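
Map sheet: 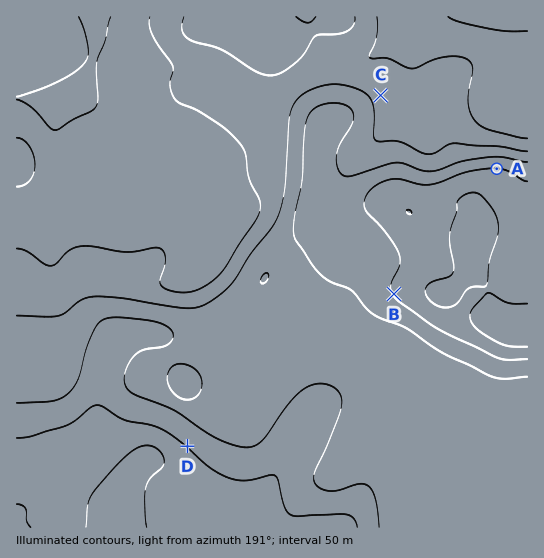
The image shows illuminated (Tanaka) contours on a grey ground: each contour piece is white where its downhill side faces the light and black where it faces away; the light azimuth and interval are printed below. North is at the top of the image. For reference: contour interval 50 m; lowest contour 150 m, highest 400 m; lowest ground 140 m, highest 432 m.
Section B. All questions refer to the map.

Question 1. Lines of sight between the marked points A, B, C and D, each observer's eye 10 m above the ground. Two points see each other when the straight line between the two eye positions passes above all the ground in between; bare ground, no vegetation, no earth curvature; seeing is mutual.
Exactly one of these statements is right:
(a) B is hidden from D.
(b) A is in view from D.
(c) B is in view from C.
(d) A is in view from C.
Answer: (d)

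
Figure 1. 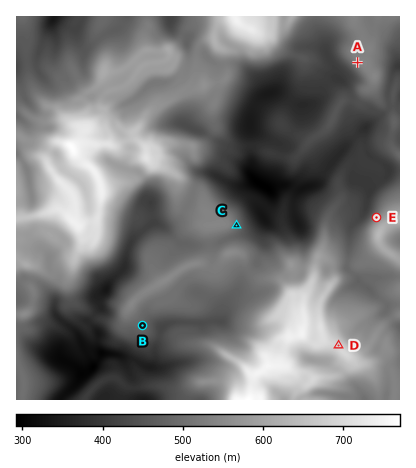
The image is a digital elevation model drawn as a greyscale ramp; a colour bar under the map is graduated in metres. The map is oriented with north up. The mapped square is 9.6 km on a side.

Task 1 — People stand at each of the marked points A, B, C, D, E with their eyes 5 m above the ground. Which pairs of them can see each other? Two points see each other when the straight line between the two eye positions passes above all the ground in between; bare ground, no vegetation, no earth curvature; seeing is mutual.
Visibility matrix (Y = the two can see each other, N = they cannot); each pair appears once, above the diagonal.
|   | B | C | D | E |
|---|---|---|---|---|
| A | N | Y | Y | Y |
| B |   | N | N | N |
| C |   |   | N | Y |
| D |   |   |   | N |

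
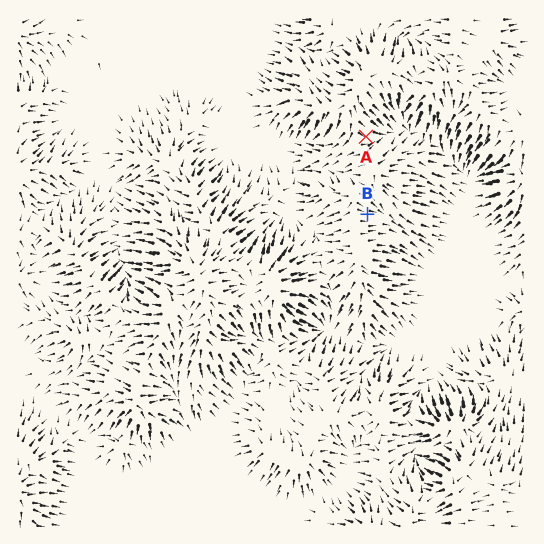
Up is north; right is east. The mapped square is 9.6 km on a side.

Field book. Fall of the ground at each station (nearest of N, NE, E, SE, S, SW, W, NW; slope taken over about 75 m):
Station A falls E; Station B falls E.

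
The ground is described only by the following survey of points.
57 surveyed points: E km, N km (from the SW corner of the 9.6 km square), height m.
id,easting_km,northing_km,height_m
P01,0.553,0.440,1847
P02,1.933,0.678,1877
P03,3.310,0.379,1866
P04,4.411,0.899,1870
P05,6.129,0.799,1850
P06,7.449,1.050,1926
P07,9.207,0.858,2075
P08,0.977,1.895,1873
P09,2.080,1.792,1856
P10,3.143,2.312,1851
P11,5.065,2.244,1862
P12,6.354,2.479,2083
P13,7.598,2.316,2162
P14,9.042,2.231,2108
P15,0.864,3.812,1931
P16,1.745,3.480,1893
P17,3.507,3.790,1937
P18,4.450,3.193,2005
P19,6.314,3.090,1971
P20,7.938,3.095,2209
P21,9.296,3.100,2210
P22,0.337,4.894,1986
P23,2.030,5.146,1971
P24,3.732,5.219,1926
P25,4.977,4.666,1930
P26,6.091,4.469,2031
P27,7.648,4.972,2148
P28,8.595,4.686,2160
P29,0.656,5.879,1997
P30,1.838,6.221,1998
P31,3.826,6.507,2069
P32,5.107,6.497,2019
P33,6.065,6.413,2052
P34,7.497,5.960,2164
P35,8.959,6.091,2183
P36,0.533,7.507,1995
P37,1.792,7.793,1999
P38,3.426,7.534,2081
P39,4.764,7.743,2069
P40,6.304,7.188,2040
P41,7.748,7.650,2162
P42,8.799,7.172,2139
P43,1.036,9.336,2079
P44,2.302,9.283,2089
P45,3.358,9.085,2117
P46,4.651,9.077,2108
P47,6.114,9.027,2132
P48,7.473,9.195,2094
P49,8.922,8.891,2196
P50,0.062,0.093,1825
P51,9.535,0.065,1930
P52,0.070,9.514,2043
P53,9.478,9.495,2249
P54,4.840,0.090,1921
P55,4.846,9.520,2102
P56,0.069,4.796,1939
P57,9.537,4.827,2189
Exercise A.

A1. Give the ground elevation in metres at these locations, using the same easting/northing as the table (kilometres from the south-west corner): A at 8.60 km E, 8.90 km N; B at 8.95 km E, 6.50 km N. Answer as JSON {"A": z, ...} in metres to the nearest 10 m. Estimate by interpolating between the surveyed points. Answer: {"A": 2210, "B": 2220}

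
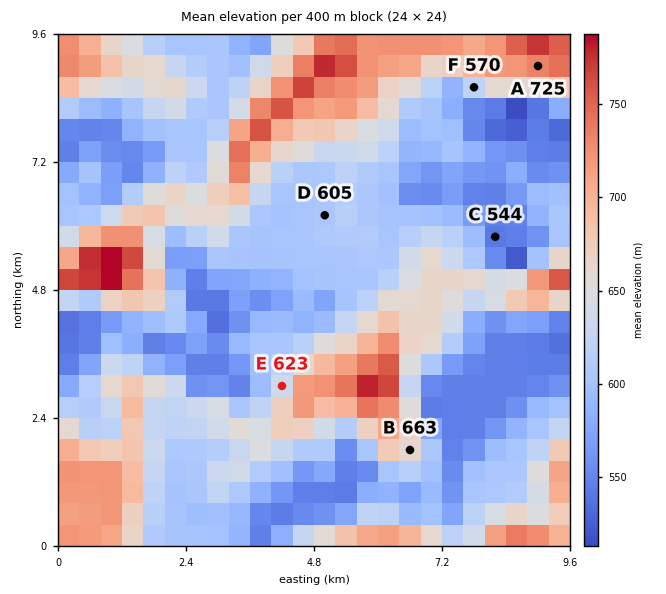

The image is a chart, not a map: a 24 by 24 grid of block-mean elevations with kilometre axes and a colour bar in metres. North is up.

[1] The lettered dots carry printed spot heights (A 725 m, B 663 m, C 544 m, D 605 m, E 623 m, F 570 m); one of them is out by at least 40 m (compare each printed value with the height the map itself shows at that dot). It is F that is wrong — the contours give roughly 620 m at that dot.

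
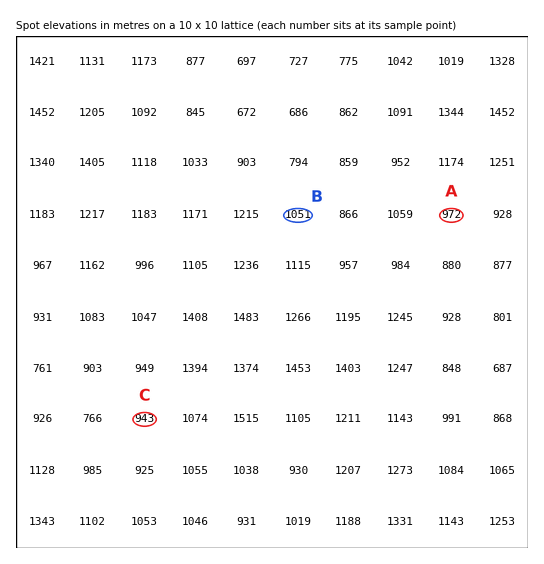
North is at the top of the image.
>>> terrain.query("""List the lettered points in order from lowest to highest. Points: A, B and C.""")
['C', 'A', 'B']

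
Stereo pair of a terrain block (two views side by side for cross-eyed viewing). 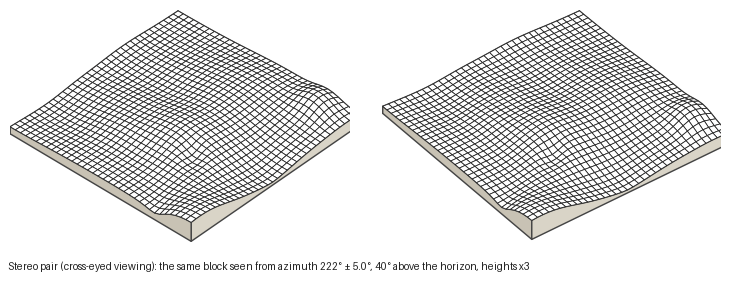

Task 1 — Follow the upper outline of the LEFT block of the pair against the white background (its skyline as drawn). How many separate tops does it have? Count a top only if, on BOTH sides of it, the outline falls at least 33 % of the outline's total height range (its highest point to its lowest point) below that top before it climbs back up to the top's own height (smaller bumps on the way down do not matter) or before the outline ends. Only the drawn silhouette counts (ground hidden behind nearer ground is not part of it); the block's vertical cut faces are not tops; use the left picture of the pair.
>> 1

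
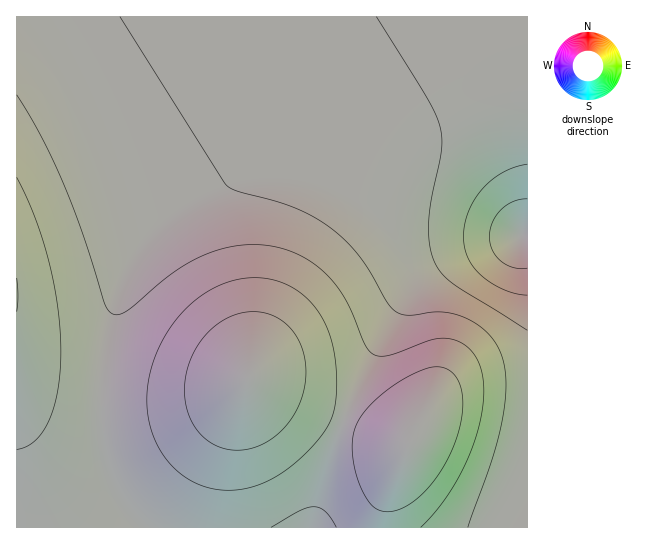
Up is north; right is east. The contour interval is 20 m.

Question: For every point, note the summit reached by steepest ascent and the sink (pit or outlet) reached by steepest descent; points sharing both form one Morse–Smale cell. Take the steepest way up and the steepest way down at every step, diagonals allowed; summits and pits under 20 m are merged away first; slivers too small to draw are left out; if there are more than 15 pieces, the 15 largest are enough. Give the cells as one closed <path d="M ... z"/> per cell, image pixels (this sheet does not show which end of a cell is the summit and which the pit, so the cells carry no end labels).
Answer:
<path d="M527 16l-48 0-5 3-277 174-23 18-31 34-16 29-14 43-8 48-2 54 4 36 8 27 17 31 14 15 165 0 2-2 16-64 22-59 30-64 34-56 12-12 23-12 78-25z"/><path d="M478 16l-462 1 1 511 128-1-21-26-15-35-5-28-1-39 5-54 9-44 10-27 9-19 16-22 22-22 35-26z"/><path d="M527 235l-5 0-11 5-61 19-23 12-12 12-34 56-30 64-22 59-16 66 215-1z"/>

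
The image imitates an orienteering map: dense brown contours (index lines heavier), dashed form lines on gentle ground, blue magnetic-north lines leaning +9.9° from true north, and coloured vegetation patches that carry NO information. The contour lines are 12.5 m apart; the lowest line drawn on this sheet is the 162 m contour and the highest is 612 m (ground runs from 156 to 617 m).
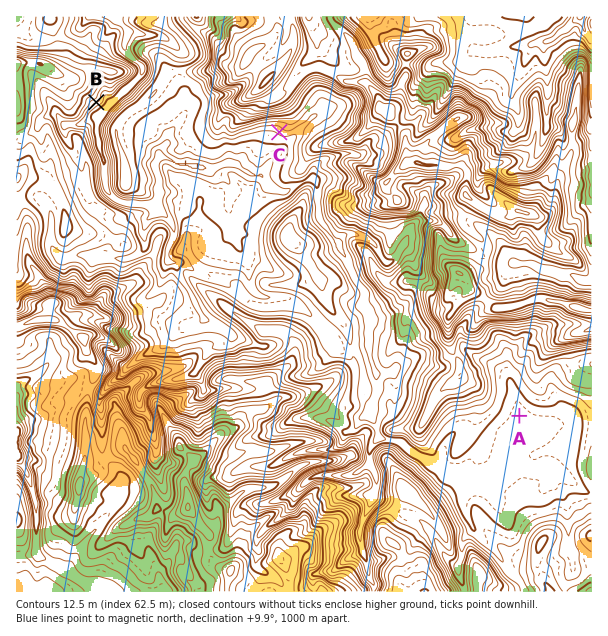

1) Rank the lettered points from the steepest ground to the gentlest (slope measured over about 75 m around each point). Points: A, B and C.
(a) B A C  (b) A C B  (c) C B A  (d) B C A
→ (d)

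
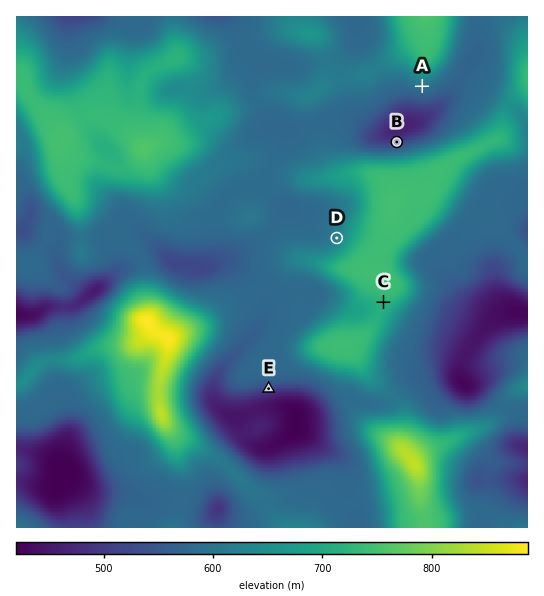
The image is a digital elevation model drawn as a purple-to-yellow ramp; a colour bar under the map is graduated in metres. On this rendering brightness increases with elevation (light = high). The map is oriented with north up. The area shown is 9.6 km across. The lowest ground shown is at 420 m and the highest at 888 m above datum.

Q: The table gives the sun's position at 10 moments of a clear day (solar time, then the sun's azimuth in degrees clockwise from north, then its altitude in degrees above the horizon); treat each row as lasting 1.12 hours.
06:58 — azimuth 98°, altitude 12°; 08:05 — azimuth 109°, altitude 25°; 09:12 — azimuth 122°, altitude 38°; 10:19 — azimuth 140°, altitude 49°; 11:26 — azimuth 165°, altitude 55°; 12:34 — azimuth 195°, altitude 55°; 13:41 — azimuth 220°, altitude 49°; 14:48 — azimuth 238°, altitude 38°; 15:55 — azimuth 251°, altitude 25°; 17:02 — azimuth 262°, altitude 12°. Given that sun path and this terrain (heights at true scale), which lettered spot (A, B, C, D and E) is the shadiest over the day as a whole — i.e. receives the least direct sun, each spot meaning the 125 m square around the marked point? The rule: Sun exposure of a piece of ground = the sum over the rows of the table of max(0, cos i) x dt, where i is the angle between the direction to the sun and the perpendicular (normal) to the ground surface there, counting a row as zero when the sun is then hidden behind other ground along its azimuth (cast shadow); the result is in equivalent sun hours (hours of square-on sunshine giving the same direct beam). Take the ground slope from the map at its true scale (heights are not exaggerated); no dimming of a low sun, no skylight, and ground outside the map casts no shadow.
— B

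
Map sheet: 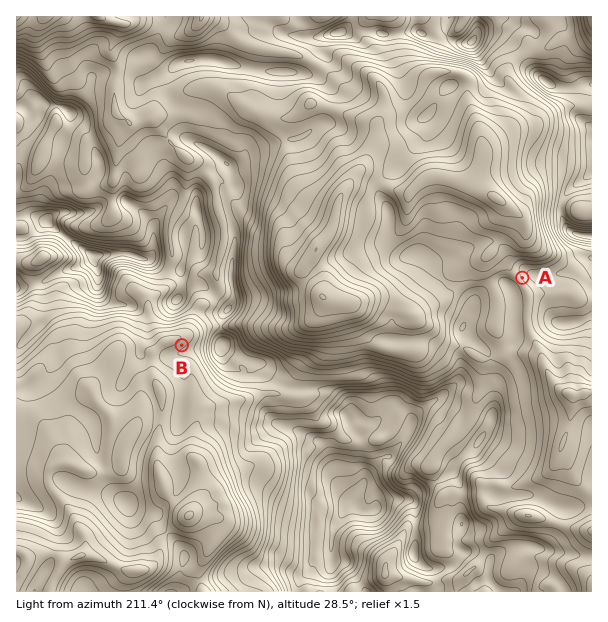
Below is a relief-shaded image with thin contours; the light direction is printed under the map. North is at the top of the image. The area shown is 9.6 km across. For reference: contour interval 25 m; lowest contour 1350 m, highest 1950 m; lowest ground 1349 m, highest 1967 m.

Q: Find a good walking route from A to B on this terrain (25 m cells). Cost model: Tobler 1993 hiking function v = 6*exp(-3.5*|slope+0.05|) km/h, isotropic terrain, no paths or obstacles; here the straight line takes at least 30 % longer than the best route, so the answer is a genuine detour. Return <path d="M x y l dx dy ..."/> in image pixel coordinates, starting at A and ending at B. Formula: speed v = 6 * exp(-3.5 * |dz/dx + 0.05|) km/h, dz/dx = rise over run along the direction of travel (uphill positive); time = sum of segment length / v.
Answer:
<path d="M522 278l-3 0-3 1-3 0-6-3-6 0-12 6-16 0-15 8-5 4-3 6-10 11-3 6 0 9-2 3-1 1-45 23-24 0-45 22-11 0-27 14-46 0-18-9-24-24-9-5-3-6"/>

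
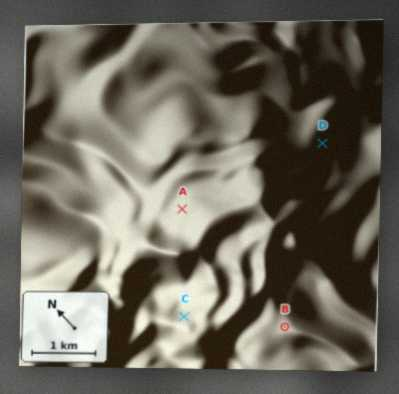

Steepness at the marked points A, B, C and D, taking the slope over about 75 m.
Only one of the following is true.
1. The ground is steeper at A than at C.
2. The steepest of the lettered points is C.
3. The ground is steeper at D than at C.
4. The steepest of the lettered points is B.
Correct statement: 2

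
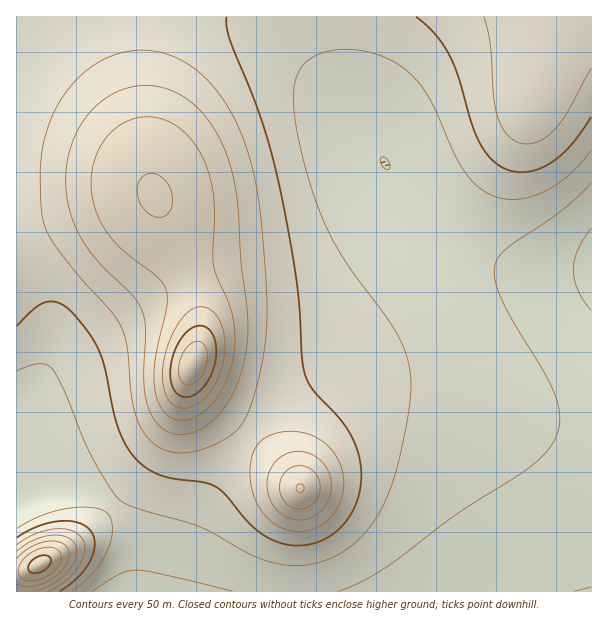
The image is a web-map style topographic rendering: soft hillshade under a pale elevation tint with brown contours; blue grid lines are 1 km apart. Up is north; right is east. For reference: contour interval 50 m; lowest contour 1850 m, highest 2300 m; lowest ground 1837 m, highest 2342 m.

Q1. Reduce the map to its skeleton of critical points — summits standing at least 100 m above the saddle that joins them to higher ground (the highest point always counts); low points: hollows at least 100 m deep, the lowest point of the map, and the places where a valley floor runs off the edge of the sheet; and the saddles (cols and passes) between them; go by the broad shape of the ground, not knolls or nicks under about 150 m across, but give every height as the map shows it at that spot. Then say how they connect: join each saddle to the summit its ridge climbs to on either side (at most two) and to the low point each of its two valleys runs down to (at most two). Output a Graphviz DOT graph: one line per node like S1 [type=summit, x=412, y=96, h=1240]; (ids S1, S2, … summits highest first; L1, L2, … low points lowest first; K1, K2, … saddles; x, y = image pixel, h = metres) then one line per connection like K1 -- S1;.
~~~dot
graph terrain {
  S1 [type=summit, x=192, y=365, h=2342];
  S2 [type=summit, x=39, y=564, h=2272];
  S3 [type=summit, x=300, y=488, h=2203];
  S4 [type=summit, x=536, y=89, h=2086];
  L1 [type=low, x=591, y=266, h=1837];
  K1 [type=saddle, x=249, y=434, h=2044];
  K2 [type=saddle, x=329, y=17, h=1976];
  K3 [type=saddle, x=113, y=507, h=1947];
  K1 -- S1;
  K1 -- S3;
  K1 -- L1;
  K2 -- S1;
  K2 -- S4;
  K2 -- L1;
  K3 -- S1;
  K3 -- S2;
  K3 -- L1;
}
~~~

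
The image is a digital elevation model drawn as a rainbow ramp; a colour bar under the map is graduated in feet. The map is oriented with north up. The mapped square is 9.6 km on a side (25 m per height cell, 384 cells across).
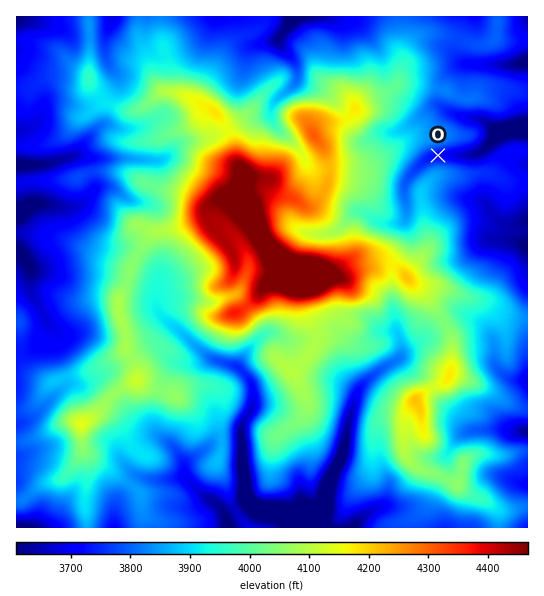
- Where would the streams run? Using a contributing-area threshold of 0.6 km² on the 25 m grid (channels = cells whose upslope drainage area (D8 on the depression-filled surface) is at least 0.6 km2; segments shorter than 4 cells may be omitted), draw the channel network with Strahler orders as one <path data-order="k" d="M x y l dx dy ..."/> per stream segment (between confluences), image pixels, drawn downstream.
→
<path data-order="1" d="M49 526l-2 1-30 0"/><path data-order="2" d="M311 522l0 5"/><path data-order="1" d="M387 499l0 2-6 6-6 2-6 4-15 14-3 0"/><path data-order="1" d="M301 498l0 4 2 4 8 8 0 8"/><path data-order="1" d="M517 482l2 0 2 1 6 0 0 2"/><path data-order="2" d="M187 479l19 19 7 3 10 10 3 6 1 9 2 1"/><path data-order="2" d="M185 473l0 2 2 4"/><path data-order="1" d="M129 469l5 5 9 4 6 0 1 1 37 0"/><path data-order="1" d="M447 454l7-11 11-10 2 0 2-2 5 0 1-1 48 0 2 1 2 0"/><path data-order="1" d="M203 450l-4 4-6 4-8 8 0 7"/><path data-order="1" d="M161 438l6 4 12 12 4 7 0 10 2 2"/><path data-order="2" d="M361 387l-4 6-2 8-4 9-2 15-2 1 0 5-1 2-1 14-2 2-1 8-11 18 0 3-4 8-2 19-2 2-8 8-4 7"/><path data-order="1" d="M69 385l-2 0-12 12-1 0-23 22-6 3-8 1 0 2"/><path data-order="1" d="M363 383l-2 4"/><path data-order="2" d="M239 369l11 10 3 7 0 21-3 6-4 4-4 8 0 41 1 1 0 8 2 2 0 17 1 1 0 3 8 9 4 3 20 3 11 5 5 4 3 0 4 3 4 0 2 2 4 0"/><path data-order="1" d="M203 359l10 0"/><path data-order="2" d="M213 359l24 7 2 3"/><path data-order="2" d="M401 357l-4 4-14 6-4 4-6 4-12 12"/><path data-order="1" d="M406 353l-4 4-1 0"/><path data-order="1" d="M491 335l3 7 0 20 3 5 10 11 3 0 1 1 16 0 0 2"/><path data-order="1" d="M61 334l-14-12"/><path data-order="1" d="M277 334l-12 0-23 23-3 4 0 8"/><path data-order="2" d="M398 334l1 3 0 4 2 1 0 15"/><path data-order="2" d="M47 322l-4-7-1-5-8-11-3-6 0-22-1-1 0-3"/><path data-order="1" d="M394 319l1 2 0 8 3 5"/><path data-order="2" d="M158 310l0 1 16 16 1 0 10 10 1 0 21 20 6 2"/><path data-order="2" d="M159 285l-1 1 0 13-1 2 0 8 1 1"/><path data-order="1" d="M174 277l-7 0-8 8"/><path data-order="1" d="M46 274l-8 0-8-7"/><path data-order="2" d="M30 267l-4-6-8-8-1 0 0-2"/><path data-order="1" d="M527 251l0-5"/><path data-order="1" d="M243 249l4 8 0 16-2 4 0 2-3 4-1 6-7 6-12 3-8 4-11 0-1-1-39 0-5 5 0 4"/><path data-order="1" d="M479 242l4 0 2-1 30 0 10 4 2 0 0 1"/><path data-order="1" d="M299 230l6 3 5 0 1 1 16 0 2-1 4 0 8-6 16-16 5 0 16 11 4 0 1 1 16 0 7-6-1-32 5-10 16-16 5-2 4 0 2-2 34 0 2-1 4 0 8-5 17-18"/><path data-order="1" d="M142 203l-13-4-14-10-2 0-2-2-14 0-8 10-8 8-3 1-5 0-2 1-13 0-1-1-6 0-1-1-19 0-10 8-4 0 0 1"/><path data-order="1" d="M481 201l6 5 3 5 12 12 3 0 1 2 11 0 5-3 5 0 0-1"/><path data-order="1" d="M305 161l0-3-6-8-25-25-3-6 0-9"/><path data-order="2" d="M163 159l-2 0-2 2-9 0-1-2-51 0-1-1-24-1"/><path data-order="1" d="M175 159l-12 0"/><path data-order="2" d="M73 157l-4 0-10 4-4 0-5 2-7 0-1 2-25 0"/><path data-order="1" d="M179 145l-13 13-3 1"/><path data-order="1" d="M377 134l1-1 16 0 7-3 10-7 6-5 1 0 9-9 6-3 6 0 14 8 6 1 6 3 12 0 1 1 3 0 5 3 9 9 7 0"/><path data-order="2" d="M502 131l8-1 1-1 16 0"/><path data-order="1" d="M146 125l-7 2-6 0-2 2-13 0-5-3-12 0-22 21-2 6-4 4"/><path data-order="1" d="M43 111l-4 8-8 8-2 2-12 0 0 1"/><path data-order="2" d="M271 110l0-3 4-6 22-19 0-13"/><path data-order="1" d="M298 73l0-3-1-1"/><path data-order="2" d="M297 69l-2-6-14-16-2-2 0-7"/><path data-order="1" d="M243 66l0-9 3-6 5-5 3 0 1-1 6 0 1-2 12-1 5-4"/><path data-order="1" d="M109 65l-3-6 0-25 5-11 0-6 2 0"/><path data-order="1" d="M467 65l4 0"/><path data-order="2" d="M471 65l46 0 1-2 9-1"/><path data-order="2" d="M279 38l0-1 10-11 4-9"/><path data-order="1" d="M211 29l0-4 4-8 3 0"/><path data-order="1" d="M37 22l-6-5-14 0"/><path data-order="1" d="M353 22l-2-1-9 0-1-2-6 0-6-2-36 0"/>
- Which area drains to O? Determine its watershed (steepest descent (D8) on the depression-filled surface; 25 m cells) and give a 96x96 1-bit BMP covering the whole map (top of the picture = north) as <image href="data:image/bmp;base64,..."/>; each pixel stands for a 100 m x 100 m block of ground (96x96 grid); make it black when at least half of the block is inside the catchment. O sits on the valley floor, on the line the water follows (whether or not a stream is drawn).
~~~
<image width="96" height="96" href="data:image/bmp;base64,Qk2+BAAAAAAAAD4AAAAoAAAAYAAAAGAAAAABAAEAAAAAAIAEAAATCwAAEwsAAAIAAAAAAAAA////AAAAAAAAAAAAAAAAAAAAAAAAAAAAAAAAAAAAAAAAAAAAAAAAAAAAAAAAAAAAAAAAAAAAAAAAAAAAAAAAAAAAAAAAAAAAAAAAAAAAAAAAAAAAAAAAAAAAAAAAAAAAAAAAAAAAAAAAAAAAAAAAAAAAAAAAAAAAAAAAAAAAAAAAAAAAAAAAAAAAAAAAAAAAAAAAAAAAAAAAAAAAAAAAAAAAAAAAAAAAAAAAAAAAAAAAAAAAAAAAAAAAAAAAAAAAAAAAAAAAAAAAAAAAAAAAAAAAAAAAAAAAAAAAAAAAAAAAAAAAAAAAAAAAAAAAAAAAAAAAAAAAAAAAAAAAAAAAAAAAAAAAAAAAAAAAAAAAAAAAAAAAAAAAAAAAAAAAAAAAAAAAAAAAAAAAAAAAAAAAAAAAAAAAAAAAAAAAAAAAAAAAAAAAAAAAAAAAAAAAAAAAAAAAAAAAAAAAAAAAAAAAAAAAAAAAAAAAAAAAAAAAAAAAAAAAAAAAAAAAAAAAAAAAAAAAAAAAAAAAAAAAAAAAAAAAAAAAAAAAAAAAAAAAAAAAAAAAAAAAAAAAAAAAAAAAAAAAAAAAAAAAAAAAAAAAAAAAAAAAAAAAAAAAAAAAAAAAAAAAAAAAAAAAAAAAAAAAAAAAAAAAAAAAAAAAAAAAAAAAAAAAAAAAAAAAAAAAAAAAAAAAAAAAAAAAAAAAAAAAAAAAAAAAAAAAAAAAAAAAAAAAAAAAAAAAAAAAAAAAAAAAAAAAAAAAAAAAAAAAAAAAAAAAfAAAAAAAAAAAAAAB/gDAAAAAAAAAAAAf///gAAAAAAAAAAB////wAAAAAAAAAAD////4AAAAAAAAAAH////4AAAAAAAAAAH////4AAAAAAAAAAP////4AAAAAAAAAAP////4AAAAAAAAAAf////wAAAAAAAAAAf////wAAAAAAAAAA/////wAAAAAAAAAB/////wAAAAAAAAAB/8///wAAAAAAAAAB/wf//wAAAAAAAAAD/Af//wAAAAAAAAAD+AP//wAAAAAAAAAD8AP//4AAAAAAAAAB4AH//8AAAAAAAAAAAAH//+AAAAAAAAAAAAAB/+AAAAAAAAAAAAAA/+AAAAAAAAAAAAAAf+AAAAAAAAAAAAAAP+AAAAAAAAAAAAAAD+AAAAAAAAAAAAAAB+AAAAAAAAAAAAAAAAAAAAAAAAAAAAAAAAAAAAAAAAAAAAAAAAAAAAAAAAAAAAAAAAAAAAAAAAAAAAAAAAAAAAAAAAAAAAAAAAAAAAAAAAAAAAAAAAAAAAAAAAAAAAAAAAAAAAAAAAAAAAAAAAAAAAAAAAAAAAAAAAAAAAAAAAAAAAAAAAAAAAAAAAAAAAAAAAAAAAAAAAAAAAAAAAAAAAAAAAAAAAAAAAAAAAAAAAAAAAAAAAAAAAAAAAAAAAAAAAAAAAAAAAAAAAAAAAAAAAAAAAAAAAAAAAAAAAAAAAAAAAAAAAAAAAAAAAAAAAAAAAAAAAAAAAAAAAAAAAAAAAAAAAAAAAAAAAAAAAAAAAAAAAAAAAAAA="/>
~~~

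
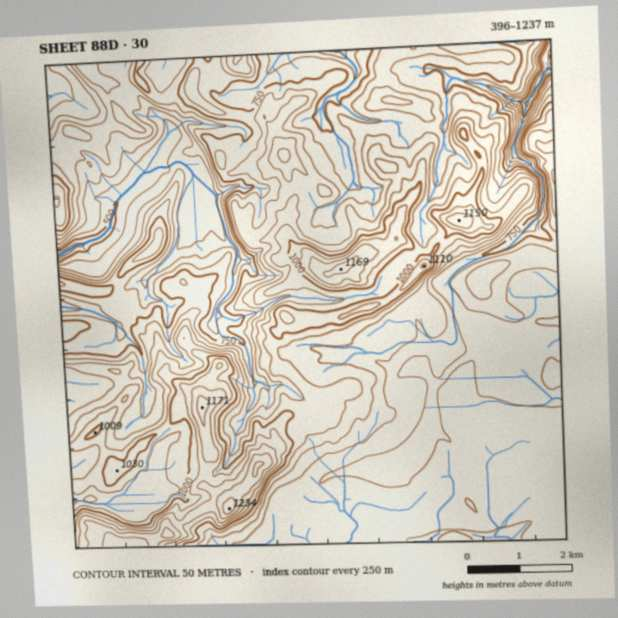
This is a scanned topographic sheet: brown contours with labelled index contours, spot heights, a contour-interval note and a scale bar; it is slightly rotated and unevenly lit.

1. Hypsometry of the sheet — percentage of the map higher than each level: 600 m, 94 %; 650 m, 91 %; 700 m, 85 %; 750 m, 78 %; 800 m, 63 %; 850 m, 39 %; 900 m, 28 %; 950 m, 19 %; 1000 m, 11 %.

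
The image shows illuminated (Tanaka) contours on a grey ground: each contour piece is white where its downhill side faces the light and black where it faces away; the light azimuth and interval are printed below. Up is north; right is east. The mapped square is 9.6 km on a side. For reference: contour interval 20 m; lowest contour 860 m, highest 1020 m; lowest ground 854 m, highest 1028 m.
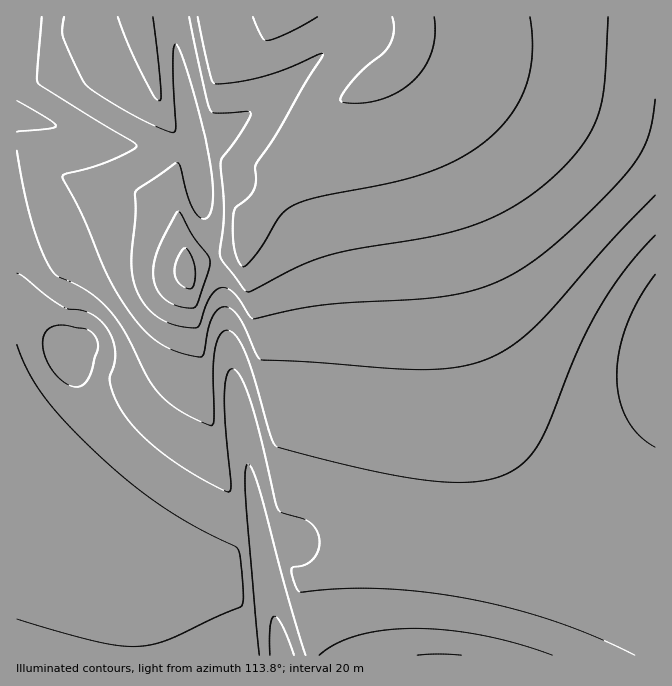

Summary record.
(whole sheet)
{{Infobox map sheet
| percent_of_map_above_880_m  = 89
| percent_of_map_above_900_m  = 78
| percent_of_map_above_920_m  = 67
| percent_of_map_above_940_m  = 56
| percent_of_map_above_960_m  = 42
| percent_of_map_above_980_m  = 14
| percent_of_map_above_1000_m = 3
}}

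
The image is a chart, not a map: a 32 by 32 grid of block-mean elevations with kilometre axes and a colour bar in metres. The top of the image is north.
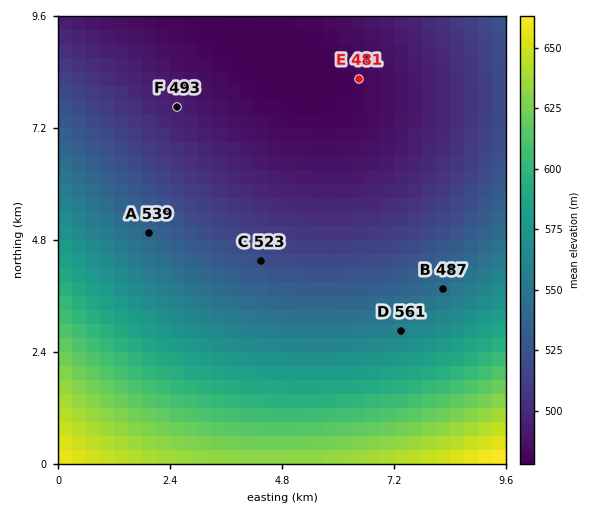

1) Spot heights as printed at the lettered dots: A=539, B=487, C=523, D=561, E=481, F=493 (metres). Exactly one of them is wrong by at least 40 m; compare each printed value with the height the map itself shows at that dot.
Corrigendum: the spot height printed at B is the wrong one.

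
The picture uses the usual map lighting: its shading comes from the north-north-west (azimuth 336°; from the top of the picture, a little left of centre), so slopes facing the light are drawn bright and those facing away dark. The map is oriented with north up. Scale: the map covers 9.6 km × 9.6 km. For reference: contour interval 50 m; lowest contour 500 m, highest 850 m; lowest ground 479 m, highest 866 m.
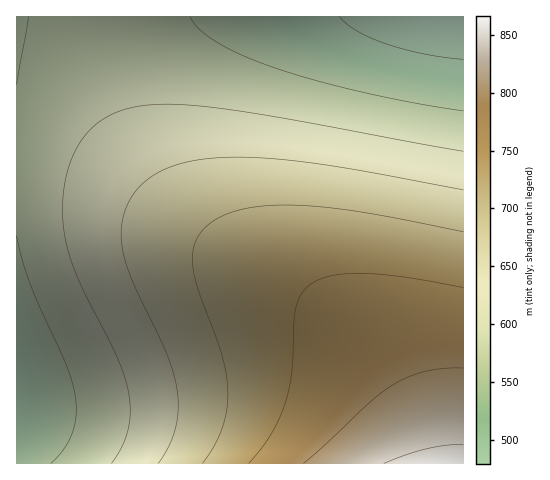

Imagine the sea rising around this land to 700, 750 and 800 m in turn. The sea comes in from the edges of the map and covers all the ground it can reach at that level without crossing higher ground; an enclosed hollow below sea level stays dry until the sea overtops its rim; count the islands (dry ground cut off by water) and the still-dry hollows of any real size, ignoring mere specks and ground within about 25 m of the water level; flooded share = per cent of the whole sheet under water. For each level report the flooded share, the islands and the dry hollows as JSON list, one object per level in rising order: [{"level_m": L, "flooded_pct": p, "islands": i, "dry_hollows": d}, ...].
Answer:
[{"level_m": 700, "flooded_pct": 68, "islands": 0, "dry_hollows": 0}, {"level_m": 750, "flooded_pct": 84, "islands": 0, "dry_hollows": 0}, {"level_m": 800, "flooded_pct": 95, "islands": 0, "dry_hollows": 0}]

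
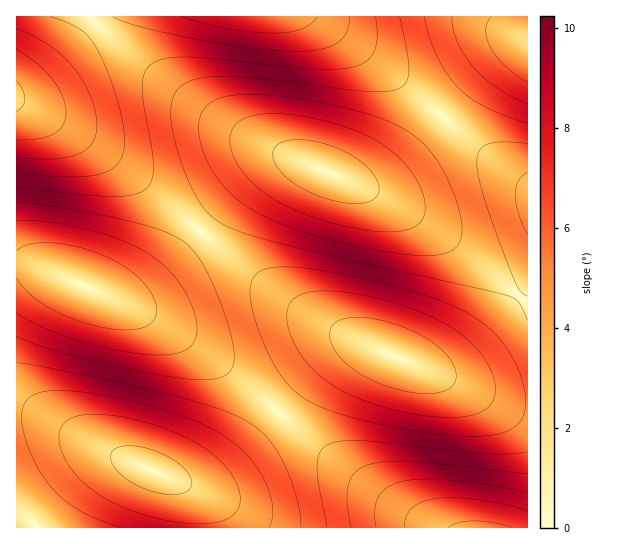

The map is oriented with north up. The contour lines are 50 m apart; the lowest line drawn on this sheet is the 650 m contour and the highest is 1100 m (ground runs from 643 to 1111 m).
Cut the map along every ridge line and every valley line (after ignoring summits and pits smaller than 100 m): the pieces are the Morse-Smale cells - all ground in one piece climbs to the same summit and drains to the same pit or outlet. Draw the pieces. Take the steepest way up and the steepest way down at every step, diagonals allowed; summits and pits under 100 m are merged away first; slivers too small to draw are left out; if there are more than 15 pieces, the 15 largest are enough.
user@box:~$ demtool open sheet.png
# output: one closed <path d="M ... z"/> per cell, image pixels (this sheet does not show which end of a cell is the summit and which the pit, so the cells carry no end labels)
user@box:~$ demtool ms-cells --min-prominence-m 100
<path d="M314 16l-215 0-58 63-11 8-14 6 0 8 37 18 38 24 50 37 58 51 24-28 36-35 15-8 17-1 63 24 56 29 48 33 61 51 9-10 0-100-46-35-109-94z"/><path d="M291 159l-17 1-15 8-36 35-23 28 55 46 51 36 49 27 47 20 23 8 17 0 12-5 15-11 51-55-62-52-48-33-56-29z"/><path d="M22 264l-6 1 1 148 14 2 19 6 67 35 50 21 18 6 13 0 13-6 15-10 51-56-59-50-59-40-56-28-52-21z"/><path d="M362 344l-16 1-17 11-18 17-34 38 97 80 25 17 36 20 92 0 1-125-26-3-17-5-67-30z"/><path d="M278 412l-52 55-15 10-13 6-13 0-18-6-50-21-67-35-19-6-14-2-1 114 419 0-36-19-25-17z"/><path d="M18 101l-2 1 0 161 35 9 63 25 12 0 11-4 13-9 27-27 22-27-58-50-50-37-38-24z"/><path d="M527 16l-212 1 58 40 109 94 45 34z"/><path d="M199 231l-22 26-32 31-19 9-17 0 41 19 43 27 45 34 39 34 34-38 23-21 17-8 16 1-48-24-37-24z"/><path d="M521 297l-59 60-20 11-18 1 73 30 30 4 1-98z"/><path d="M98 16l-81 0-1 75 3 1 11-5 11-8 28-29z"/>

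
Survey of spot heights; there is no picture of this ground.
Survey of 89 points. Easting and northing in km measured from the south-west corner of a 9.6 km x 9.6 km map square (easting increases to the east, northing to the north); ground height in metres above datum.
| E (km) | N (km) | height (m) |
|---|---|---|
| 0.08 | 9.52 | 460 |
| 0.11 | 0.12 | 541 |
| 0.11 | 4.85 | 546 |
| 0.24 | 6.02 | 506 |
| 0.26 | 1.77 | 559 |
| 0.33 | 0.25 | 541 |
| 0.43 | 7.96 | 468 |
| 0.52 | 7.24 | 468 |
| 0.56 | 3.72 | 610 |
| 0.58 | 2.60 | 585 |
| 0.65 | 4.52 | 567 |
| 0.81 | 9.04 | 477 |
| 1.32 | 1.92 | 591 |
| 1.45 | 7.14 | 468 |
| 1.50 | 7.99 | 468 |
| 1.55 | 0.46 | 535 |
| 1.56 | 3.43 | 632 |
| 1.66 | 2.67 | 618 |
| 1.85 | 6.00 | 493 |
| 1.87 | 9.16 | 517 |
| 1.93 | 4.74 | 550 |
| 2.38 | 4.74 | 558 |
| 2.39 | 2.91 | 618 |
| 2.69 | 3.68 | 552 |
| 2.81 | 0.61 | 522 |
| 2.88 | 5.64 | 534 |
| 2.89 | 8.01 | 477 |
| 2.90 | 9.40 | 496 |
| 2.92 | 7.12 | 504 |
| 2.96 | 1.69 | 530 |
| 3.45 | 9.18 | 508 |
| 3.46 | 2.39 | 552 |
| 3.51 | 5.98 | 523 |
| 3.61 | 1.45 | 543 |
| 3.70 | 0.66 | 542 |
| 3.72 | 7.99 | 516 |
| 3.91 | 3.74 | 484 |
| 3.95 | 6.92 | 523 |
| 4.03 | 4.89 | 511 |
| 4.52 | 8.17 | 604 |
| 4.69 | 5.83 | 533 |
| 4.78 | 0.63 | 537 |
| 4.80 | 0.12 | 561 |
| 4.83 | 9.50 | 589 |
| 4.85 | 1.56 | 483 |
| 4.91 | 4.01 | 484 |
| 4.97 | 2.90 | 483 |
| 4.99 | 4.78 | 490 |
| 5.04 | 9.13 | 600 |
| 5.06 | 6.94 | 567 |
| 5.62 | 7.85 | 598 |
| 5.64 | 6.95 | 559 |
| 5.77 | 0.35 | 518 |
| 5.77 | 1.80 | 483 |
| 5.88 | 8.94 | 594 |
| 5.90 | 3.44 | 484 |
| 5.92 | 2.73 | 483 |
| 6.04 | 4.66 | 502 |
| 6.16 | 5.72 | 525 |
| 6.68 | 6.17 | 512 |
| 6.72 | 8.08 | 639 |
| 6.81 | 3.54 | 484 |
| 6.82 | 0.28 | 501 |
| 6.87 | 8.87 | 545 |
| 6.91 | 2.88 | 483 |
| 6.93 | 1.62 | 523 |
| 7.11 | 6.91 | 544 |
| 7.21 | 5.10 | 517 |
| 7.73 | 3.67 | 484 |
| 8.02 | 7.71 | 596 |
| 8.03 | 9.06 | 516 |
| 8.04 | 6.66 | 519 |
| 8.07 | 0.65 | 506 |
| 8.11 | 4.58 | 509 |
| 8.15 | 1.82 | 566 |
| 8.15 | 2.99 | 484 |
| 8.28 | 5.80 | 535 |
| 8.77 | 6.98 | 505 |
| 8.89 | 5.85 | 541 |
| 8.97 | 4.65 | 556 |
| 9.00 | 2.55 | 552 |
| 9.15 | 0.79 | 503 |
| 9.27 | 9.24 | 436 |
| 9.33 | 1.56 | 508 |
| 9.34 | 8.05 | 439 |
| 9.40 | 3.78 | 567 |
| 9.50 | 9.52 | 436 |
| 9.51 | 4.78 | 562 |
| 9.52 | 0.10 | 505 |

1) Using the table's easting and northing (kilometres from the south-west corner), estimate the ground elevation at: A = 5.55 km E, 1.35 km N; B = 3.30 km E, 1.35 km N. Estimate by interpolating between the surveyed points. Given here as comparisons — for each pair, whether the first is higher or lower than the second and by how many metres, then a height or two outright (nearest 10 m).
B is higher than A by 50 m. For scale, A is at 480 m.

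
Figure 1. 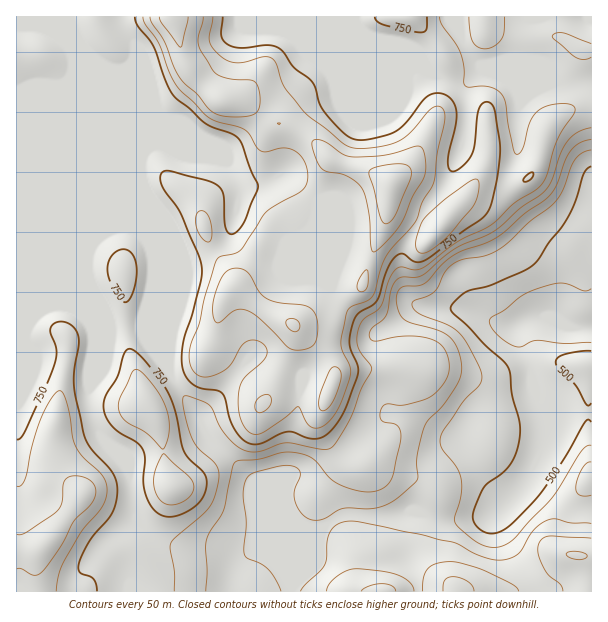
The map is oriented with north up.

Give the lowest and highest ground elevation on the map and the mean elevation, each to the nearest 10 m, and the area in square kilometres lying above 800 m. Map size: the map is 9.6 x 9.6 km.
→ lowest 400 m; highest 950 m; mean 700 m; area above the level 18.8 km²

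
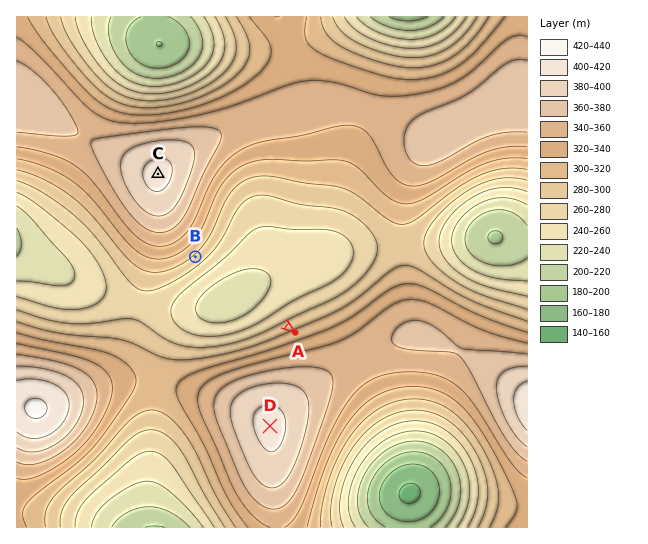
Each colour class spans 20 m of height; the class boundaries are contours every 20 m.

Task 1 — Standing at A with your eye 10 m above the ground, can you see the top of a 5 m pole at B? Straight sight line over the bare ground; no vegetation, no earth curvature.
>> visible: true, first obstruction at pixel None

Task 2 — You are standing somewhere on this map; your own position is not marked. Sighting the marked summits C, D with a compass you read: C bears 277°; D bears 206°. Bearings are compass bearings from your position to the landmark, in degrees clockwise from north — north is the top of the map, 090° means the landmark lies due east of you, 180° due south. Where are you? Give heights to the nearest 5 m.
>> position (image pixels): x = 380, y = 201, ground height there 310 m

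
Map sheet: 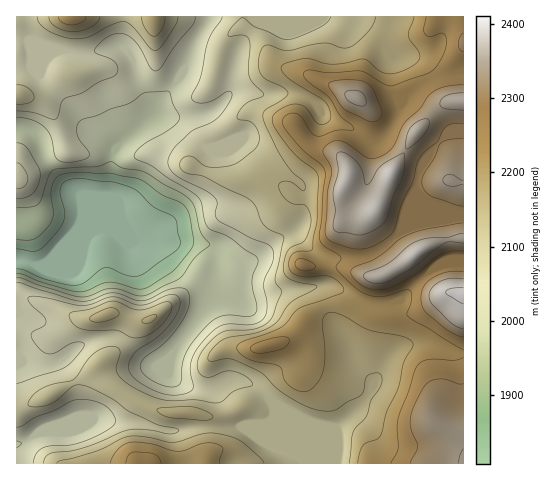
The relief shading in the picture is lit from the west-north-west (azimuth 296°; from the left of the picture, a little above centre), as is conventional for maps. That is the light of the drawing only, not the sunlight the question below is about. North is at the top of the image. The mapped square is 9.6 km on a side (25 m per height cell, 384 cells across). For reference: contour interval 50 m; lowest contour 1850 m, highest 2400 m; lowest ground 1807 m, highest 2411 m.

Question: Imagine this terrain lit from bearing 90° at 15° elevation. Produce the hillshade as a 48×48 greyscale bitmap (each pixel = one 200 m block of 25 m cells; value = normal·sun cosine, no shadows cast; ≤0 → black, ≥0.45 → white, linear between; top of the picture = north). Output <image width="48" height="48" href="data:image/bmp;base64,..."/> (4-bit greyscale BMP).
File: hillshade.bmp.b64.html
<image width="48" height="48" href="data:image/bmp;base64,Qk32BAAAAAAAAHYAAAAoAAAAMAAAADAAAAABAAQAAAAAAIAEAAATCwAAEwsAABAAAAAAAAAAAAAAABEREQAiIiIAMzMzAERERABVVVUAZmZmAHd3dwCIiIgAmZmZAKqqqgC7u7sAzMzMAN3d3QDu7u4A////AGQjZ3d2RHmruoecuqu7qZmZYiZ3VVeId2VGd2VVRHmrqHeau8y6mZmZciaHVVZ3d4h4h2VENHm7lmaKvMuZmZmZczZ2RFZ3iLuZmYdURXmZh2eKu6mZmZmZdEZlM1Z4iMy6mZl1Vnd3eIiaupmZmZmIdmZUM0aJmaq7u5h0RWZneJqqmaqpmHZ4qXZUMjaaqXeL3KhlRXiZmJqoZ5updVeKqpdlMjaaqWZovKhmeKzLl2eHd4mGRXmqqql1QjWJmXdniZh4m93LhTV4iIdTRpqqqqqGQjV5mXd3dmeJve25hBOKmGVEZ5qruqmGQzV5mYh4hkR63v2phAFql1VneImrupmHVEaJmYd4mFRZzu25hQA3hUaJmZm7upiYZVeJiHd4mYZXm8zLpzAEZUaKq6q7uYiJh2d3d3eImYh3iIveymMCVlRWmqu7qYiIh3dlVYiHdmeJh3nP/JYzaHQiRpvLmHeIiHZURIiHZVV5qYiu/8lmeYUQE3q6h3d4iHVDRYd3d3ZGrLdq/+qIiYUQE2iZiIiIh1M0Z3eJu6Yjncc0r+uYiHUiNFZ3iIeJlzEld6q8zJU0jLcyWrqYiHQkVmZmZUV6uUEleN7cuXVXmpdURXmYiHQjVXiGMRR73JU0eN3JmXZoqpdlU0iYeIYgAVmXQjV4rNyGeJmZmYdoqoh2UzaYeIdAAGqoZWZlaM7amXiqmZd4qoiHZCR4d3dRAGh2Znh2RIzsqYnNuZh5qYiHdTNnZWZkNEMjV4qpZFirmJrO25mJmYiHdSJGVVZ3d0ABaJq7p2Z4h4m97amZmYiHdRAlZnd3iWAAaIm9yZiIh4it7rmZmId3dRAVd3dniXEAWHeu6pmZmZm+/bmZmHdndRAld3ZniHMAWHae+5mZiLzv/amZh2ZWZCJFZmZniIMASZeL7JiHd83//KiIdmVEQzRWZ3d4iYQAObhp3qdmiM3/+5d4d2VDM1Z3d4iIiHQAGLlnz8dWic3tuZiJd3ZDI3mYh3iIh2QQB8plr9hmid3IaKq7hmZlRIqph2d3ZUMhOdt0fNp2id2lSLzLllZ3VYmZmGZlQzREfNuFSMyXiMuDWsu6mGZnZniJmXZDIlh2i7qGI5y5iJhTe8qZmYdmZmZ4mYUhFJyWiYiYQWvbmXZFnLqZmqmHZmdmaIUQN86mVmaac0jMqXZ5vKmZmqqXZnh2RWUySM2TFFi9pkWJmZmru6qqmaqXZWiYZFZkR6pgA3vtuFRGeMy7qqqpmaqYdVaalmd2VnUwFZ3sqHVFd7uoiau6mqmZl1R6p2VWVUM0aKzbiIdmeKqGaJq6q6eKuWNZp0NFVVaIiJzKhniIiJmHaJqqvJZ7ynNIqEJGZnmph4vKhlZniamYiJmau4Rr24Q3qEJHiImph3q6h2VVZqmZiJqrqVJs3JU2qVNZqHiZmHiZh1V2RJmHZ4rMpzJs7bdEiXaKqHd4mHeIdlaHQ5hkRpvcp0J97cpkV5mZmYh3iId4dUWIZYdCNq3cuFN97dyVRpmZmZmHeId4dkR4dw=="/>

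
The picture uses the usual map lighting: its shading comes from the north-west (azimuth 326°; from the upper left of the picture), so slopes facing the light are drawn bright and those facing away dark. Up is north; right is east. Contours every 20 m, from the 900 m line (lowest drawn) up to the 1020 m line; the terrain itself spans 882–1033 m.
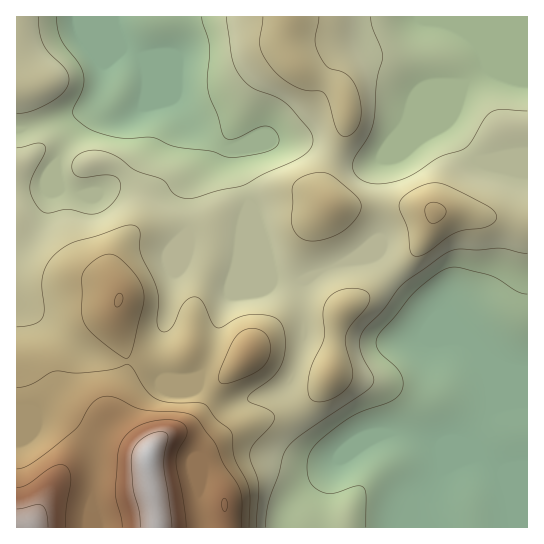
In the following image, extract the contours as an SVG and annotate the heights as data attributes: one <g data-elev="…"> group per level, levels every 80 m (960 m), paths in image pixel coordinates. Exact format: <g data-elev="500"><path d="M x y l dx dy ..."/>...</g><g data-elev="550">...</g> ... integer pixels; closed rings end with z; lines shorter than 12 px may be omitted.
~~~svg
<g data-elev="960"><path d="M249 527l0-37-3-9-11-23-3-25-3-4-12-10-12-15-7-1-28 0-13-4-10-8-14-23-6-4-16 6-22 2-14 1-21-2-23 13-14 4"/><path d="M222 383l8 0 16-6 11-6 8-6 4-8 2-10-2-8-5-6-6-4-8-1-7 2-6 6-7 10-10 25-1 8z"/><path d="M125 358l4-1 4-9 10-43 1-12-5-12-10-14-12-11-10-2-13 7-11 12-1 6 0 36 3 10 6 8 19 15z"/><path d="M432 223l7-2 7-7-1-7-7-4-8 0-5 4 1 10z"/></g>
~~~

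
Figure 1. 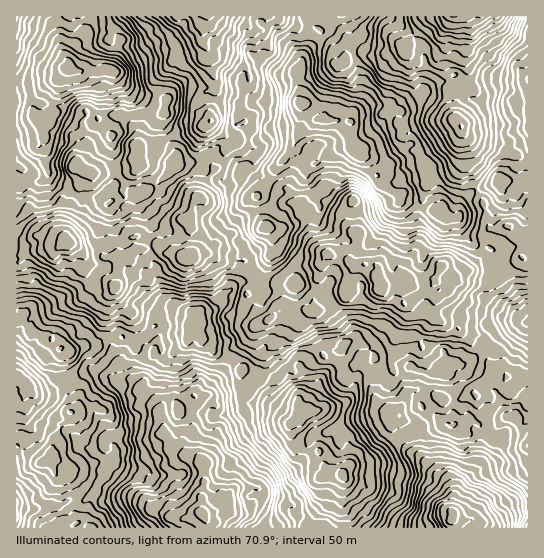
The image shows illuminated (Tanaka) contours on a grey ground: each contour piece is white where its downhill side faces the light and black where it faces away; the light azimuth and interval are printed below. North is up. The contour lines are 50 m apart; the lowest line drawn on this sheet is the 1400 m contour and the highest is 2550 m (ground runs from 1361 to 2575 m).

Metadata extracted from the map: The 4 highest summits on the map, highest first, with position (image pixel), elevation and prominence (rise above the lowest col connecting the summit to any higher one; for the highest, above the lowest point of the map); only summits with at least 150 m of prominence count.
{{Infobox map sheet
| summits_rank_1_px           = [202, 513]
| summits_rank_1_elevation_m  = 2439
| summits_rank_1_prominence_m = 655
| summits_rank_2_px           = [461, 126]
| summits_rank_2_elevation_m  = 2253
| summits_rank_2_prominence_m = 184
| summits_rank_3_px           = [66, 243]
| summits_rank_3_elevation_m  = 2241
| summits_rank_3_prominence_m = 302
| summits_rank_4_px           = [381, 290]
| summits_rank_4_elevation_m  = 2234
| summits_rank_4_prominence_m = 313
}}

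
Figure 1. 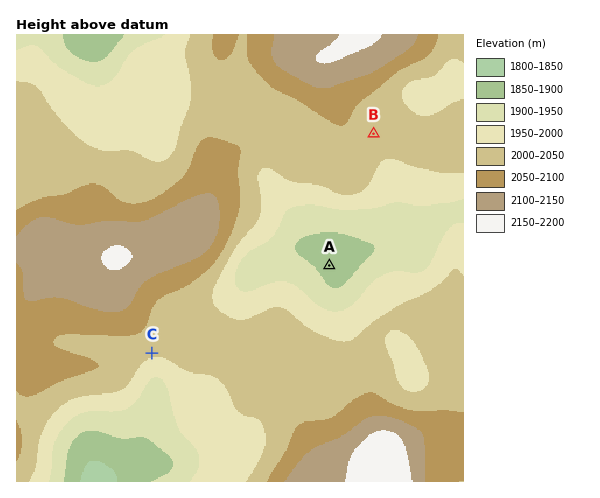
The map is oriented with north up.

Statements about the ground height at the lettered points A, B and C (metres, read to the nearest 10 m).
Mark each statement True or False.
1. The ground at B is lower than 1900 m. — False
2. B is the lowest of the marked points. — False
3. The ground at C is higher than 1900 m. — True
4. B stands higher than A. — True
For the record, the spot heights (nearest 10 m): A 1880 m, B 2030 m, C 2010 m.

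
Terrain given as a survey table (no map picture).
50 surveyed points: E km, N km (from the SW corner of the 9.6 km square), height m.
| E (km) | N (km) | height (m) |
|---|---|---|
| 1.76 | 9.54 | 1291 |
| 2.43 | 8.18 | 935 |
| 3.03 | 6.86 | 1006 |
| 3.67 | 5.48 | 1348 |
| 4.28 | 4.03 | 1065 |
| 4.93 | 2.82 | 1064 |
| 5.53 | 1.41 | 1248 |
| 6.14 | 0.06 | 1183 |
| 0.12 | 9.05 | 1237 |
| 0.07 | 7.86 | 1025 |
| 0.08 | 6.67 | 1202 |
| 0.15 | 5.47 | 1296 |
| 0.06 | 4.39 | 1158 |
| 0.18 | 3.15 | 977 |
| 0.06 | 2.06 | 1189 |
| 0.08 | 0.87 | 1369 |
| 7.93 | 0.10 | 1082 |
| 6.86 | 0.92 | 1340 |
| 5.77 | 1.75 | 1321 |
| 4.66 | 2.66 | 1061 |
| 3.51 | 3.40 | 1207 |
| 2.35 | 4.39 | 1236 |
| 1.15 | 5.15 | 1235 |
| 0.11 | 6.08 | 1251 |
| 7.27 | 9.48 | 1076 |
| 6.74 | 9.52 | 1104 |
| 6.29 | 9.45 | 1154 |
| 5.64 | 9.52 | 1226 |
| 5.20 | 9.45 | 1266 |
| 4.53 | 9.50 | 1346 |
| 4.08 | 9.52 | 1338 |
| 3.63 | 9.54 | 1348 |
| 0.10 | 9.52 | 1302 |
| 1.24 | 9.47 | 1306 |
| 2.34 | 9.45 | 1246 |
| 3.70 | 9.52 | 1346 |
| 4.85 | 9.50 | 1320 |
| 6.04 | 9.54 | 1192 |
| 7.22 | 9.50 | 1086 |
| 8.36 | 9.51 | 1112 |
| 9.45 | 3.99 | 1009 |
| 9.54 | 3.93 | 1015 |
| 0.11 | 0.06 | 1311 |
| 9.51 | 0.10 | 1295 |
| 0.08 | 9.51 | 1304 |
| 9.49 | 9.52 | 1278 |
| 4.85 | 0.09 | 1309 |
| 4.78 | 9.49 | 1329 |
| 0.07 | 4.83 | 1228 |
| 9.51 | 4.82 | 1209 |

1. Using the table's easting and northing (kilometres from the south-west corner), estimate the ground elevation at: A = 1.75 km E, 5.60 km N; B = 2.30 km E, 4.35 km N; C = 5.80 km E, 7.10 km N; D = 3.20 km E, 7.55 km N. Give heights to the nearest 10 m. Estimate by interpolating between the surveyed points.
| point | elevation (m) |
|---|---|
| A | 1150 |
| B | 1220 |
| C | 1120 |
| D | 990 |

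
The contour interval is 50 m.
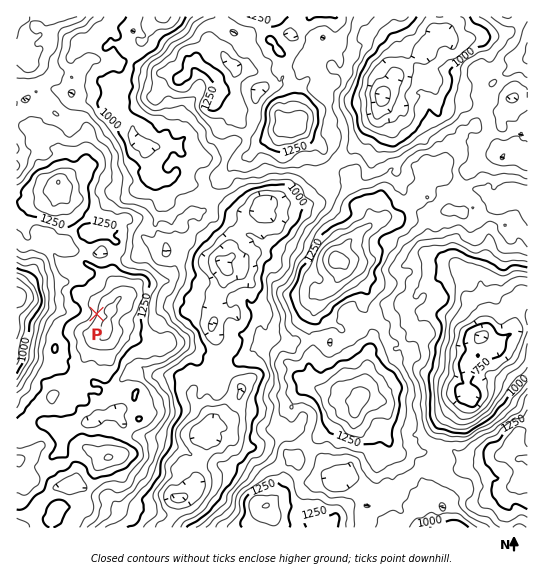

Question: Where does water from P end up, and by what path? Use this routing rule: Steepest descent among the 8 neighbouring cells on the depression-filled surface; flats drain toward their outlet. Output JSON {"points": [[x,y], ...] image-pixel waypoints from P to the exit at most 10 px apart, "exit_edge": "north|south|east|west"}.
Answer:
{"points": [[97, 314], [86, 314], [75, 311], [65, 311], [54, 310], [43, 307], [33, 301], [22, 299], [17, 297]], "exit_edge": "west"}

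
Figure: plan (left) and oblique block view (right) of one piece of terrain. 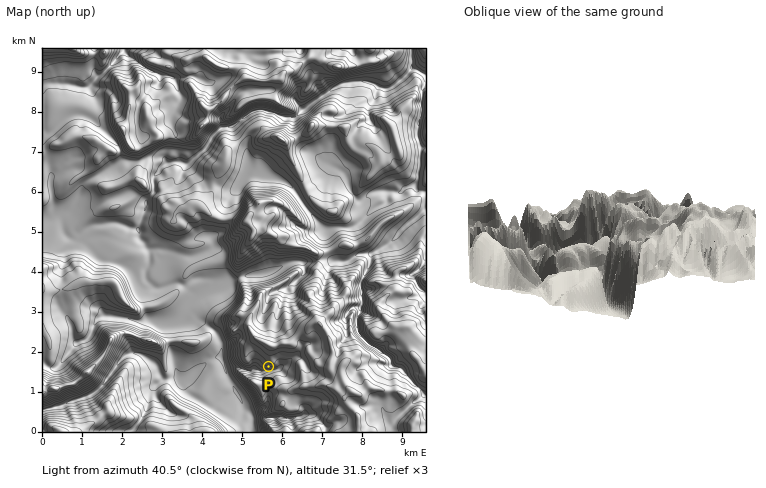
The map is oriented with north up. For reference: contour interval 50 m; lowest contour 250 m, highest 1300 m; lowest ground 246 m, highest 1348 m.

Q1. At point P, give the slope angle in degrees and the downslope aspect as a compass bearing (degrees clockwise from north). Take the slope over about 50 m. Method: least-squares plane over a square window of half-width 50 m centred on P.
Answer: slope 38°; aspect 191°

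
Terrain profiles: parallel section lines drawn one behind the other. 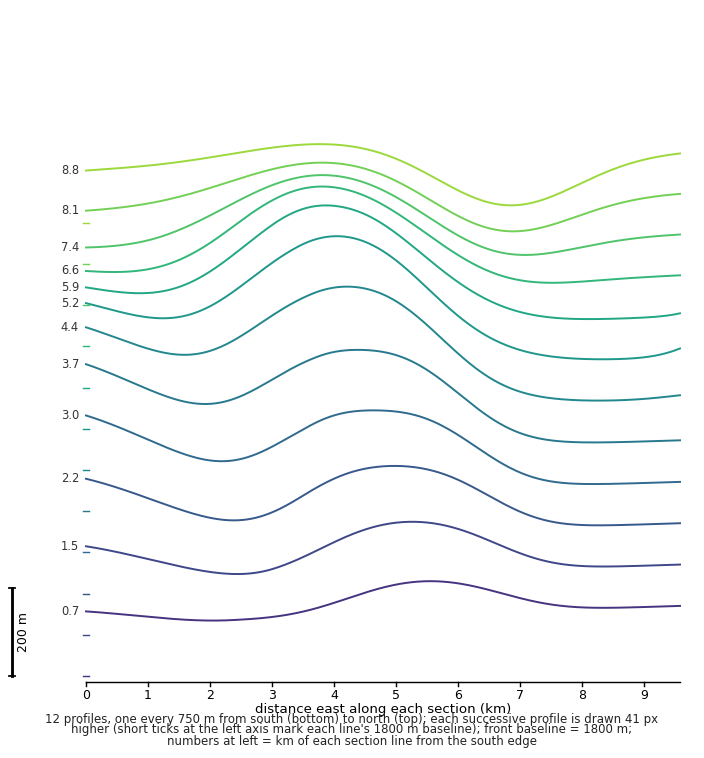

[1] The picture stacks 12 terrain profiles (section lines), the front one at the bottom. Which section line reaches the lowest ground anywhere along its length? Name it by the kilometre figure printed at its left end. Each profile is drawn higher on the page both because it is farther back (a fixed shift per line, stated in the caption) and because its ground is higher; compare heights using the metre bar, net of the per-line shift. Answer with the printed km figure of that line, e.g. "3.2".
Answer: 8.8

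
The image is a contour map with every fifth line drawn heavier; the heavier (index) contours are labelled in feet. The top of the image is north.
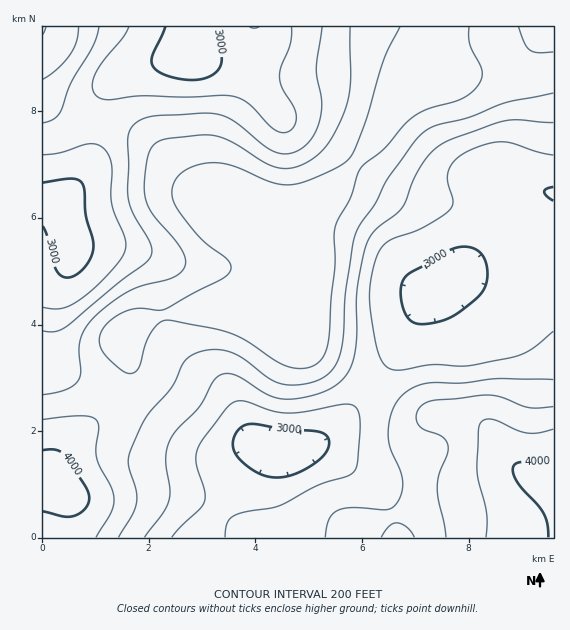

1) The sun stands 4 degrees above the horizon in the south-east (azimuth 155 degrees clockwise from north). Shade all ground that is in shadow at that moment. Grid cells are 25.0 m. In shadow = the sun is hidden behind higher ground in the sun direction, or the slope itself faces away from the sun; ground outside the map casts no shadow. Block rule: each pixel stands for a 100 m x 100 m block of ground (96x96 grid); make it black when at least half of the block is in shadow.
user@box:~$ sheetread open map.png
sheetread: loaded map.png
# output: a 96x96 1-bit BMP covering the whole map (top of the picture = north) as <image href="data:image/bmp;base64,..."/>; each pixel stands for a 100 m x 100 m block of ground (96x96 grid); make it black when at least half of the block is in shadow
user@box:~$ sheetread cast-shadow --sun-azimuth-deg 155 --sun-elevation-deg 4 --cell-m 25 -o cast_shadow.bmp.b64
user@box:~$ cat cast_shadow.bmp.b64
<image width="96" height="96" href="data:image/bmp;base64,Qk2+BAAAAAAAAD4AAAAoAAAAYAAAAGAAAAABAAEAAAAAAIAEAAATCwAAEwsAAAIAAAAAAAAA////AAAAAAAAAAAAAAAAAAAAAAAAAAAAAAAAAAAAAAAAAAAAAAAAAAAAAAAAAAAAAAAAAAAAAAAAAAAAAAABwAAAAAAAAAAAAYAH+AAAAAAAAAAAA////gAAAAAAAAAAA////wAAAAAAAAAAA////wAAAAAAAAAAA////gAAAAAAAAAAA////AAAAAAAAAAAA///+AAAAAAAAAAAA///8AAAAAAAAAAAA///4AAAAAAAAAAAAf//wAAAAA8AAAAAAf//wAAAAH8AAAAAAf//wAAAAP/AAAAAAP//gAAAA//gAAAAAH//AAAAB//wAAAAAB/+AAAAB//4AAAAAAD4AAAAB//+AAAAAAAAAMAAD///AAAAAAAAAfAAP///gAAAAAAAAfwB////wAAAAAAAA///////wAAAAAAAA///////wAAAAAAAA///////wAAAAAAAA///////wAAAAAAAA///////gAAAAAAAA///////AAAAAAAAA//////+AAAAAAAAA//////8AAAAAAAAA//////4AAAAAAAAA//////wAAAAAAAAA//////2AAAAAAAAA//////vgAAAAAAAA/////7/4AAAAAAAA/////z/+AAAAAAAA/////j//AAAAAAAA////+D//gAAAAAAA////8D//4AAAAAAA////4D//8AAAAAAA////wD///gAAAAAAf///wD////4AAAAAf///gD/////gAAAAf///AD/////8AAAAf///AD/////4AAAAP//+AD/////wAAAAH//8AD/////gAAAAD//8AD/////AAAAAD//4AD////8AAAAAB//wAD////4AAAAAAf/gAD////wAAAAAAA/AAD////AAAAAAAAAAAD///+AAAAAAAAAAAD///4AAAAAAAAAAAD///gAAAAAAAAAAAD//+AAAAAAAAAAAAD//8AAAAAAAAAAAAD//4AAAAAAAAAAAAD//wAAAAAAAAAAAAD//gAAAAAAAAAAAAD//gAAAAAAAAAAAAD//4AAAD+AAAAAAAD//+AAAP/gAAAAAAD///AAA//4AAAAAAD///g/v//8AAAAAAD///h////+AAAAAAD///z/////AAAAAAAHz///////AAAAAAAAD///////gAAAAAAAB///////wAAAAAAAB///////wAAAAAAAA///////4AAAAAAAA///////8AAAAAAAA///////8AAAAAAAA///////+AAAAAAAA///////+AAAAAAAB////////AAAAAAAD////////AAAAAAAD////////gAAAAAAH////////gAAAAAAH////////wAAAAAAH////////wAAAAAAH////////4AAAAAAH////////8AAAAAAH////////+AAAAAAD//////4f/AAAAAAD//////wP/AAAAAAB//////gH/AAAAAAA//////wD/gAAAAAAf/////4D/gAAAAAAf///H/4B/gAAAAAAP//8A/4B/AAAAAAAH//4AF4B/AAAAA="/>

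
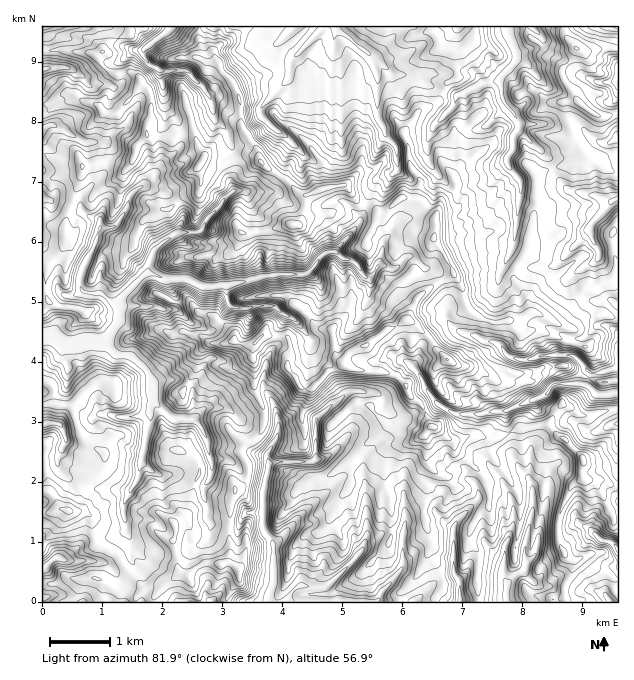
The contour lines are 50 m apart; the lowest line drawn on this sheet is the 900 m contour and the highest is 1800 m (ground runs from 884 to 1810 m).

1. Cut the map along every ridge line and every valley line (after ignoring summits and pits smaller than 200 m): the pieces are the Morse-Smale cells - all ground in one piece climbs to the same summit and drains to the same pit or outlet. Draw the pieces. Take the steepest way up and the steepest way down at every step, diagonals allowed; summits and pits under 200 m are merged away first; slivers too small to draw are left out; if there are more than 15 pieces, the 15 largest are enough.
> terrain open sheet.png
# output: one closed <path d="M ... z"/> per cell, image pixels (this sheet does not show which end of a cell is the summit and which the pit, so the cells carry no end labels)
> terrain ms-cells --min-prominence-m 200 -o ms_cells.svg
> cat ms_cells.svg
<path d="M142 83l-10 14-16 16-4 1-8-1-6-7-12-4-13-8-8 0-16 10-7 1 0 298 31 3 8 30 8 10 12 4 4 4 0 5-6 12-12 10-11 24-6 6 15 1 5 4 6 28 20 10 10 16 20 19-10 8 0 4 18 1 5-13 11-9 9-5 9 1 6-7 11-6 21 0 4-5 1-57 5-12 5-3 7-9 0-12-6-11 0-7 3-5 9-4 7-6 3-8 0-15-10-24 0-40 9-10 23 1 4 4 1 8-3 21 8 7 2 8 7 5 6 0 18-18 12-6 14 5 33 2 10 5 8 7 12-13 7-3 8 2 14-10-13-14-5-9-21-19 9-20 20-16 12-4 4-7-9-18-10-13 0-26-16-14-18-2-15 14-8 0-4-4-6-2-9 19-20 25-16 6-8 12-7 6-38 1-40 11-15 1-14-1-16-8-17 2-19-6 0-9 6-15 9-8 17-11 3-20-5-9-9-8-25-8 10-8 6-13 0-20-2-8-9 0-2-2 0-8 5-12 0-15-4-10z"/><path d="M271 335l-8 0-9 10-2 6 3 18-1 16 10 24 0 15-3 8-7 6-9 4-3 5 0 7 6 11 0 12-4 6-8 6-5 12-1 57-4 5-21 0-11 6-6 7-9-1-9 5-11 9-5 8 0 4 280 1 8-14 0-9-13-23 1-18-6-21 0-21 4-7-2-12 4-11-4-9 2-15-4-7 6-9-8-21-12-9-4-11-8-8-18-6-25-1-9-5-5 0-12 6-18 18-6 0-7-5-2-8-8-7 0-11 3-9-1-9-4-4z"/><path d="M532 26l-196 1 5 7 26 18 7 8 4 15 0 42 9 21 9 9 2 4 0 18-6 5-9 2-8 5-9 24 7 3 4 4 8 0 15-14 21 4 14 15-1 23 10 13 18 35 2 13 4 9 16 10 10 3 23-3 13-7-2-13-10-14-4-6 0-7 12-20 6-36 5-10-1-32 16-7-2-8-31-28 0-9-5-8 0-3 11-9 0-4-17-29 8-9 1-8 16-5 9-6 0-6z"/><path d="M454 274l-32 19-5 5-9 20 21 19 5 9 13 14-14 10-8-2-7 3-12 13 4 12 12 9 9 21 6 2 14 12 7 0 11-4 10 0 9 2 32-10 28-3 14-21 21 12 33-6 2-2-1-127-7 0-29 11-13 18-11 12-27-10-13 8-23 3-10-3-16-10-4-9-2-13z"/><path d="M548 425l-28 3-32 10-9-2-10 0-11 4-7 0-17-14-3 0-7 9 4 7-2 15 4 9-4 11 2 12-4 7 0 21 6 21-1 18 13 23 0 9-7 10 1 4 117 0 1-3 8 0 2-2 0-9 8-15 1-11-9-9-4-9-2-22 4-17 10-19 12-8 0-19-19-21-6-1z"/><path d="M193 136l-17 0-3 2-14 0 1 27-6 13-10 8 29 11 9 10 1 13-3 11-17 11-9 8-6 15 0 9 19 6 17-2 22 9 23-1 51-12 21 1 9-3 12-16 4-4 11-1 21-26 8-18-5-3-17-19-21 3-19 8-6-4-9-10-21-14-12-12-9-1-26 9-15-3-8-14-2-8z"/><path d="M335 26l-9 0-28 28-3 0-9-8-3-8-6 6-24 0-29 29 8 9 6 14 4 31 13 20 5 13 8 8 9 5 12 9 9 10 6 4 19-8 21-3 12 14 9 7 10-25 8-5 9-2 6-5 0-18-2-4-9-9-9-21 0-42-4-15-7-8-26-18z"/><path d="M553 168l-17 7 1 32-5 10-6 36-10 15-2 12 14 20 2 12 27 10 11-12 13-18 29-11 8-1 0-81-8 3-14-6-25-5-13-11z"/><path d="M64 509l-9 1-5 10-8 6 0 75 94 1 0-5 10-8-20-19-10-16-20-10-6-28-5-4-14 0z"/><path d="M563 26l-30 0 9 10 0 6-9 6-16 5-1 8-8 9 17 29 0 4-11 9 5 11 0 9 31 28 3 8 25-4 5-2 3-5-8-13-5-3-3-17-3-4 0-17 2-2 9-1-16-24 0-7 8-6 6-15-9-9z"/><path d="M586 479l-5 0-9 7-10 19-4 17 2 22 4 9 9 9-1 11-8 15 0 9 2 5 51 0 1-80-4-3-16-32-5-5z"/><path d="M182 70l-22 0 4 15 1 36-6 15 14 2 3-2 17 0 11 18 0 5 10 5 7 0 26-9 9 1 3 4-4-13-13-20-2-27-8-18-9-10-7 7-2 9-6 6-4-7-16-16z"/><path d="M199 26l-69 0 0 7-2 2-16 6-13 13 3 10 7 7 6 3 16-2 17 18 4 10 0 15-5 12 0 8 2 2 9 0 7-16-4-51 27 1 16 16 4 7 6-6 2-9 6-6-5-11-11 0-8-4 3-4z"/><path d="M577 101l-8 0-2 2 0 17 3 4 3 17 5 3 8 13-3 5-5 2-22 3-2 5 14 18 28 6 15 6 7-4 0-84-20 2z"/><path d="M68 50l-26 1 1 53 6 0 16-10 8 0 13 8 12 4 6 7 8 1 4-1 20-22 5-9-7-8-19 0-13-10-4-10z"/>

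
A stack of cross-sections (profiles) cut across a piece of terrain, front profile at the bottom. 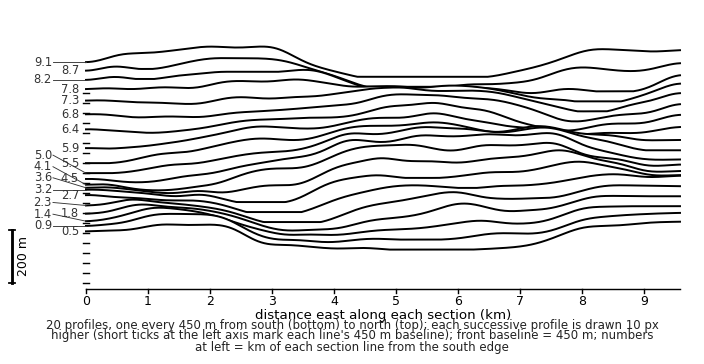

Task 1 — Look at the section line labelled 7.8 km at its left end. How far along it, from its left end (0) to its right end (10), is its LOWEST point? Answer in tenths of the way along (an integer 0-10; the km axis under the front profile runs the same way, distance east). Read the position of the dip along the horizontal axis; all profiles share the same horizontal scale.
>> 8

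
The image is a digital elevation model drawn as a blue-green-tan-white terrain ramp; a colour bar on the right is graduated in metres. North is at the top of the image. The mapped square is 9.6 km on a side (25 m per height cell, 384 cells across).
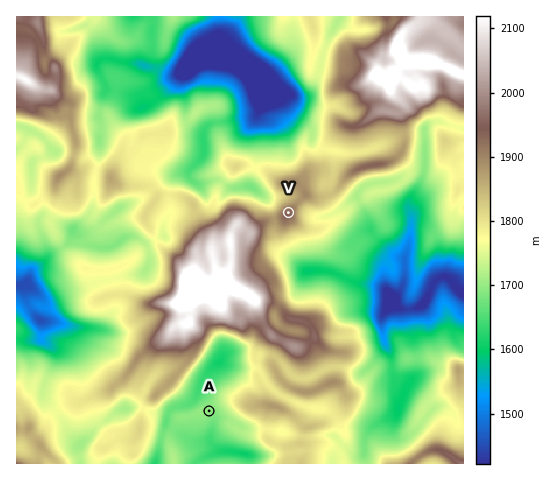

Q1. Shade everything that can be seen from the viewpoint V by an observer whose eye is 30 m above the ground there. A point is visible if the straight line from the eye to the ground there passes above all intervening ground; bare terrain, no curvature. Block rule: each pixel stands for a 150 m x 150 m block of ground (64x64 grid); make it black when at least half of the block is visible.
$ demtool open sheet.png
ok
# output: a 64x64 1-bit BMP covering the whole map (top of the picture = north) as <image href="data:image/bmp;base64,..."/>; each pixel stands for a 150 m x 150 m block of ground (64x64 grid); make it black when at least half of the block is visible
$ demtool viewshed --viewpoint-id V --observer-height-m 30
<image width="64" height="64" href="data:image/bmp;base64,Qk0+AgAAAAAAAD4AAAAoAAAAQAAAAEAAAAABAAEAAAAAAAACAAATCwAAEwsAAAIAAAAAAAAA////AAAAAAAAAAAAAAAHgQAAAAAAAAHnAAAAAAAAAf8AAAAAAAAA/wAAAAAAAAD/AAAAAAAAAb8AAAAAAAAA3wAAAAAAAADPAAAAAAAAAOYAAAAAAAAA/gAAAAAAAAD+AAAAAAAAAD4AAAAAAAACPgAAAAAAAAIfAAAAAAAABz8AAAAAAAAH/wAAAAAAD4f/AAAAAAODh/8AAAAADCAP/wAAAAAIJ+f/AAAAAAD/5/8AAAAAA/+D/wAAAAAH/4EfAAAAAD//wZ8AAABA///BjAAAAGH//8CAAAAAQ///gIAAAAAD/7/EwAAAAAH/D4bAAAAAAf8PgMEAAAAB///A4QAAAAB4+eBlAAAAADh4+H4AAAAB+Pg4fgAAAAD7/Bx+AAAAAP9+OH8AAAAB+/84fwAAAAH//fh+AAQMwf/cfH4Dh/+H/84+PwOH/5/5zx8/A4f/n/h//58Ag/+H8B/9HwCD/4DgAgAfAMH/gAABAA8Awf+AAAfgBADB/4AAD/gAAMA/hAAP/wAAwAPGAA5/AD/AA/4AHD+Av+ABfwAYOQA/4AAfABh2Pz/gAAMAH/xnP+AAAQAf/ONn4AAAAH54A2PgAAAA+DADZ8AAAAD+AABjwIAAAf5gIAfj/AYH/sAAPf/+Dj/4AAAM//Yf//AAABx/Z///+AAAHz8n///4AAAf/wP//+wAAA=="/>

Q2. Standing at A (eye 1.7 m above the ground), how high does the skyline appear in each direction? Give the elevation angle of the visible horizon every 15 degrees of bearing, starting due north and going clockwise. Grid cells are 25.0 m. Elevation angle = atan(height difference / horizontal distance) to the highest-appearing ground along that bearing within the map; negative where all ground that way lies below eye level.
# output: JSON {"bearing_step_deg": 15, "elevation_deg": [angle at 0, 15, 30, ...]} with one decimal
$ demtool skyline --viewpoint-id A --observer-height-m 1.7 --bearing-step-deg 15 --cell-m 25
{"bearing_step_deg": 15, "elevation_deg": [11.5, 9.8, 7.2, 7.4, 7.7, 9.9, 9.1, 4.4, 3.7, 0.6, -1.3, -0.8, -1.6, -2.3, 0.4, 0.7, 3.2, 4.5, 3.4, 8.3, 9.4, 9.6, 11.2, 12.8]}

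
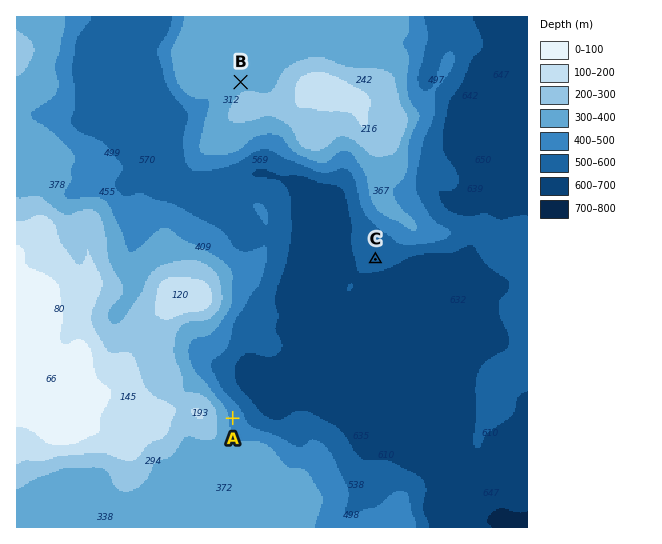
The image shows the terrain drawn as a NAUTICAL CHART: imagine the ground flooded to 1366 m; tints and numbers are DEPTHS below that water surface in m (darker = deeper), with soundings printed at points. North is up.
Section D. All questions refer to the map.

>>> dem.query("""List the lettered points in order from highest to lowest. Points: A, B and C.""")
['B', 'A', 'C']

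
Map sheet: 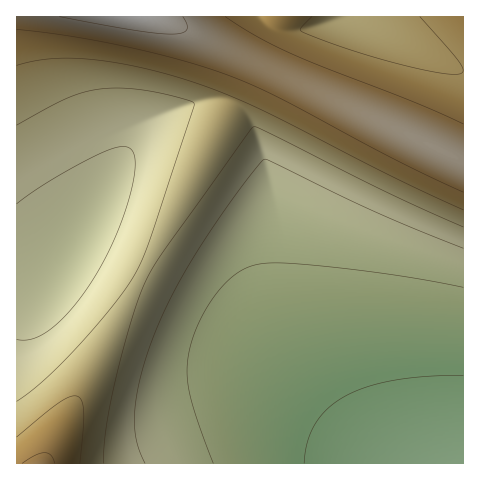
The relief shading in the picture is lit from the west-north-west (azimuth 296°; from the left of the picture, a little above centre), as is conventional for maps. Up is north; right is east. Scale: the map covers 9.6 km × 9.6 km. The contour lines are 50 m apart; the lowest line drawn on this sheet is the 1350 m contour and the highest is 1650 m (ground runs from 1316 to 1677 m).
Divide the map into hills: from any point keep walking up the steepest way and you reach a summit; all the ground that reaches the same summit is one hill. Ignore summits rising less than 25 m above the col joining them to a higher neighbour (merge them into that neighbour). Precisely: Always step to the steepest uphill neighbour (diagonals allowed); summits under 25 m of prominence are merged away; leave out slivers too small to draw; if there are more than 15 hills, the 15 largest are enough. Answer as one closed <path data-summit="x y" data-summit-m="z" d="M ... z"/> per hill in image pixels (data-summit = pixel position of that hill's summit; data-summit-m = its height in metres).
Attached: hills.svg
<path data-summit="129 17" data-summit-m="1677" d="M463 16l-446 0-1 255 15 1 18-4 14-11 11-15 8 0 15 6 100 53 27 17 157 146 82 0z"/><path data-summit="39 463" data-summit-m="1611" d="M82 242l-8 0-11 15-14 11-33 4 1 192 363-1-160-148-75-42z"/>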